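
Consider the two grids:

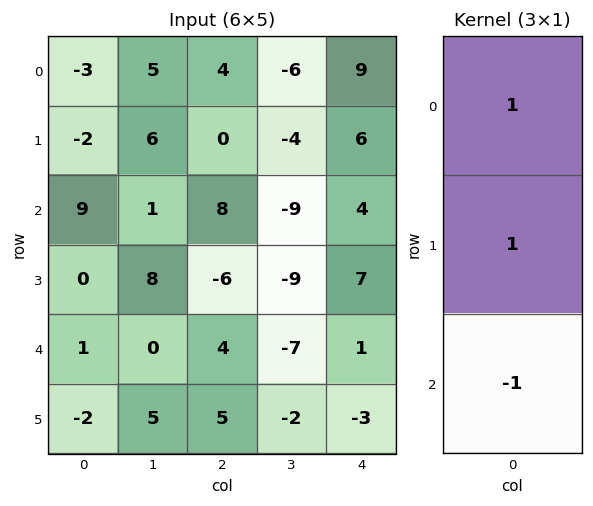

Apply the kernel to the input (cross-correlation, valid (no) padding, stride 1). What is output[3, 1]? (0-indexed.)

3

The receptive field on the input at this output position is [8 / 0 / 5]. Elementwise product with the kernel and sum: 8·1 + 0·1 + 5·-1.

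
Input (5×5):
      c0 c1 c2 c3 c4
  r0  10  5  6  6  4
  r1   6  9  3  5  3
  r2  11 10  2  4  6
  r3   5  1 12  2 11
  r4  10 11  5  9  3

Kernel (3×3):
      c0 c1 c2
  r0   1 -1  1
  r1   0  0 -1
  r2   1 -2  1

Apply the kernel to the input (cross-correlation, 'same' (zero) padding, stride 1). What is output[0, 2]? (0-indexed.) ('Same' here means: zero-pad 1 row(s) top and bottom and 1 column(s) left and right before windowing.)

2

The receptive field on the zero-padded input at this output position is [0 0 0 / 5 6 6 / 9 3 5]. Elementwise product with the kernel and sum: 0·1 + 0·-1 + 0·1 + 6·-1 + 9·1 + 3·-2 + 5·1.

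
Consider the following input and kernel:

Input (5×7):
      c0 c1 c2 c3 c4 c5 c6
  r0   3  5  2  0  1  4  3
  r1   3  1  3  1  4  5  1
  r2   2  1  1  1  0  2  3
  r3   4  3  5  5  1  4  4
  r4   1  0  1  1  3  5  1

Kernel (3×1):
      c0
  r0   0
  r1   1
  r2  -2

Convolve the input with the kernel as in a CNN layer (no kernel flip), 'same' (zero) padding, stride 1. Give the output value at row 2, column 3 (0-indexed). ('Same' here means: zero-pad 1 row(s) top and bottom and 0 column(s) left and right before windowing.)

The receptive field on the zero-padded input at this output position is [1 / 1 / 5]. Elementwise product with the kernel and sum: 1·1 + 5·-2.

-9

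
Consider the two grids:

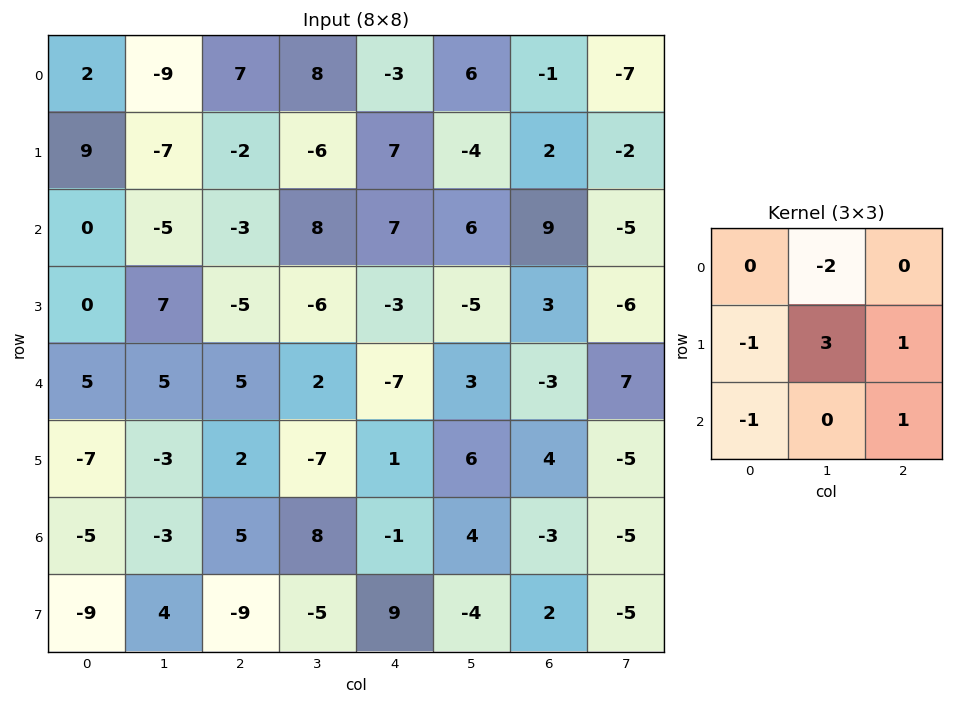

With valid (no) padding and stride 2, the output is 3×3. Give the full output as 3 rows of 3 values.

Output[0,0]: The receptive field on the input at this output position is [2 -9 7 / 9 -7 -2 / 0 -5 -3]. Elementwise product with the kernel and sum: -9·-2 + 9·-1 + -7·3 + -2·1 + 0·-1 + -3·1.
Output[0,1]: The receptive field on the input at this output position is [7 8 -3 / -2 -6 7 / -3 8 7]. Elementwise product with the kernel and sum: 8·-2 + -2·-1 + -6·3 + 7·1 + -3·-1 + 7·1.

-17 -15 -27
26 -44 -17
0 -32 13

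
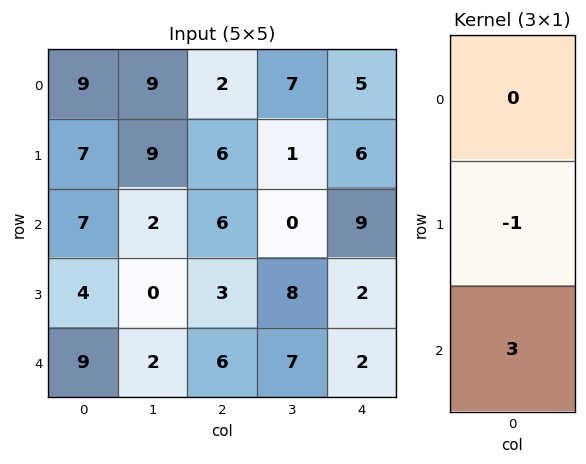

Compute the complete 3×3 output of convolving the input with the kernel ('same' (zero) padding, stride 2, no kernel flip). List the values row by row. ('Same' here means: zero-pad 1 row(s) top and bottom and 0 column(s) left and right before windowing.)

12 16 13
5 3 -3
-9 -6 -2

Output[0,0]: The receptive field on the zero-padded input at this output position is [0 / 9 / 7]. Elementwise product with the kernel and sum: 9·-1 + 7·3.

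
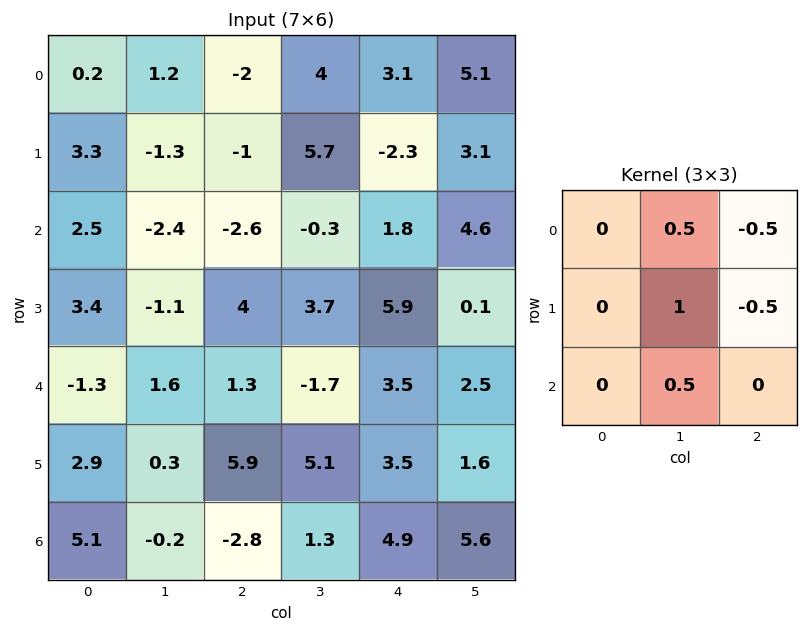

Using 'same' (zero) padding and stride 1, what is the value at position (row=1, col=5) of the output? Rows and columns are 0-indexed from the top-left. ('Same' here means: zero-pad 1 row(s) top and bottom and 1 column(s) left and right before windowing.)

7.95

The receptive field on the zero-padded input at this output position is [3.1 5.1 0 / -2.3 3.1 0 / 1.8 4.6 0]. Elementwise product with the kernel and sum: 5.1·0.5 + 0·-0.5 + 3.1·1 + 0·-0.5 + 4.6·0.5.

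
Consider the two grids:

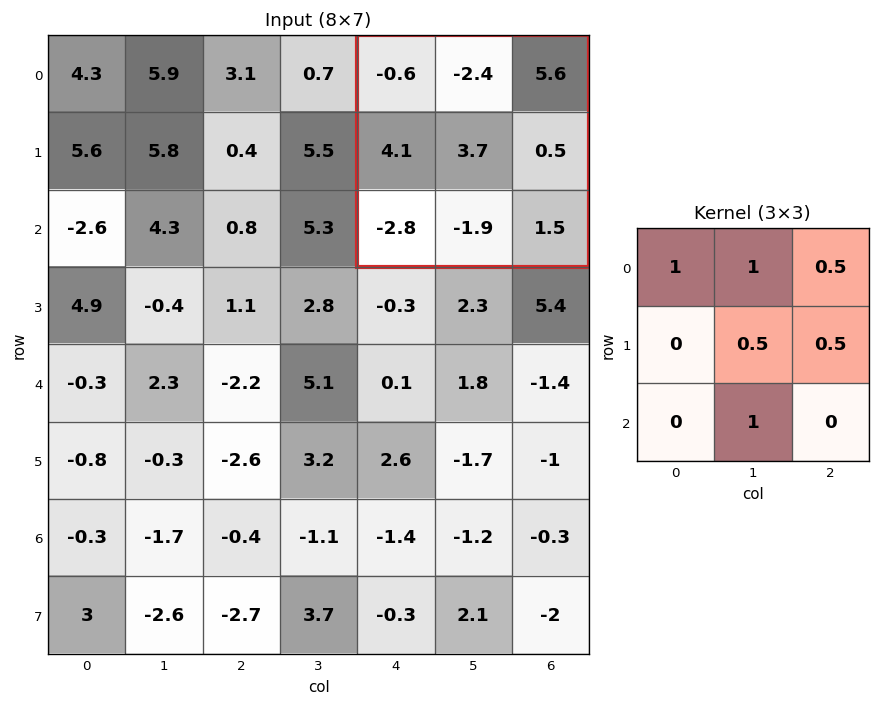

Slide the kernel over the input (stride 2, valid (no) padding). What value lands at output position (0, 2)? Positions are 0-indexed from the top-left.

0

The receptive field on the input at this output position is [-0.6 -2.4 5.6 / 4.1 3.7 0.5 / -2.8 -1.9 1.5]. Elementwise product with the kernel and sum: -0.6·1 + -2.4·1 + 5.6·0.5 + 3.7·0.5 + 0.5·0.5 + -1.9·1.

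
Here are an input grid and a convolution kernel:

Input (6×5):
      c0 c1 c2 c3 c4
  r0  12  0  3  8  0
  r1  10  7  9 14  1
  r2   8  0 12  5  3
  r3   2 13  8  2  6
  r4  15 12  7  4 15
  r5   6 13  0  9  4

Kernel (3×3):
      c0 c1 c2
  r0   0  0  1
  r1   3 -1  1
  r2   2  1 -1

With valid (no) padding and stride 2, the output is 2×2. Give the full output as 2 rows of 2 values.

39 40
48 34

Output[0,0]: The receptive field on the input at this output position is [12 0 3 / 10 7 9 / 8 0 12]. Elementwise product with the kernel and sum: 3·1 + 10·3 + 7·-1 + 9·1 + 8·2 + 0·1 + 12·-1.
Output[0,1]: The receptive field on the input at this output position is [3 8 0 / 9 14 1 / 12 5 3]. Elementwise product with the kernel and sum: 0·1 + 9·3 + 14·-1 + 1·1 + 12·2 + 5·1 + 3·-1.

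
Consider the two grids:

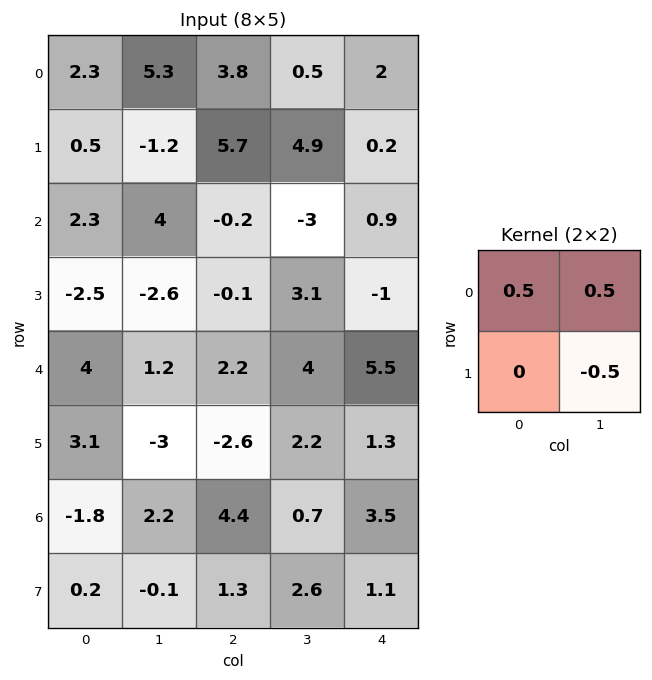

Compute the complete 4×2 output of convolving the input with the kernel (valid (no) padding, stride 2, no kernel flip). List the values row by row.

4.4 -0.3
4.45 -3.15
4.1 2
0.25 1.25

Output[0,0]: The receptive field on the input at this output position is [2.3 5.3 / 0.5 -1.2]. Elementwise product with the kernel and sum: 2.3·0.5 + 5.3·0.5 + -1.2·-0.5.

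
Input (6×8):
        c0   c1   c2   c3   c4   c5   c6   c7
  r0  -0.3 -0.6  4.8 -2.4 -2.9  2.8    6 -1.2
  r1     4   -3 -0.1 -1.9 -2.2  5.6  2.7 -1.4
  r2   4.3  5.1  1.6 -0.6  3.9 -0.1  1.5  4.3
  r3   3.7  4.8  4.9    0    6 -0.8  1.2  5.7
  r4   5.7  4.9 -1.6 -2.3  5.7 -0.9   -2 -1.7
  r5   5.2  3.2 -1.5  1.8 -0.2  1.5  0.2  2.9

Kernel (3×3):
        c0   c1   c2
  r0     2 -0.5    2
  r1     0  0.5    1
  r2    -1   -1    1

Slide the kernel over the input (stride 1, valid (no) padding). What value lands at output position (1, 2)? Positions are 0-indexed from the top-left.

1.05

The receptive field on the input at this output position is [-0.1 -1.9 -2.2 / 1.6 -0.6 3.9 / 4.9 0 6]. Elementwise product with the kernel and sum: -0.1·2 + -1.9·-0.5 + -2.2·2 + -0.6·0.5 + 3.9·1 + 4.9·-1 + 0·-1 + 6·1.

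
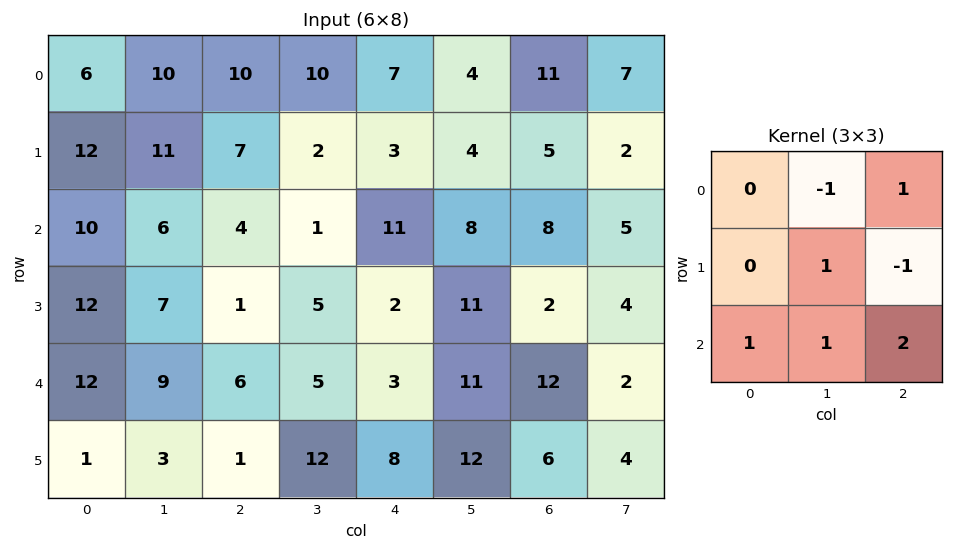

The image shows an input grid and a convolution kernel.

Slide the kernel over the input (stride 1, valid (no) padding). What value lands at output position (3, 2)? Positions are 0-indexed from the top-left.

28

The receptive field on the input at this output position is [1 5 2 / 6 5 3 / 1 12 8]. Elementwise product with the kernel and sum: 5·-1 + 2·1 + 5·1 + 3·-1 + 1·1 + 12·1 + 8·2.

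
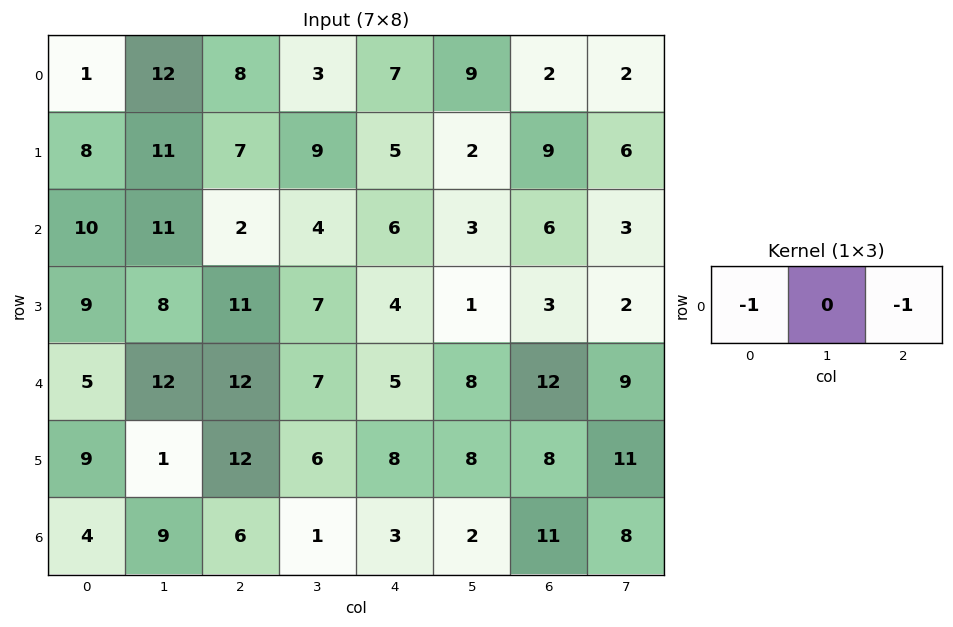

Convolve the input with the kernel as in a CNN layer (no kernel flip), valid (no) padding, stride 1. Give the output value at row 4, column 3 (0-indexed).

-15

The receptive field on the input at this output position is [7 5 8]. Elementwise product with the kernel and sum: 7·-1 + 8·-1.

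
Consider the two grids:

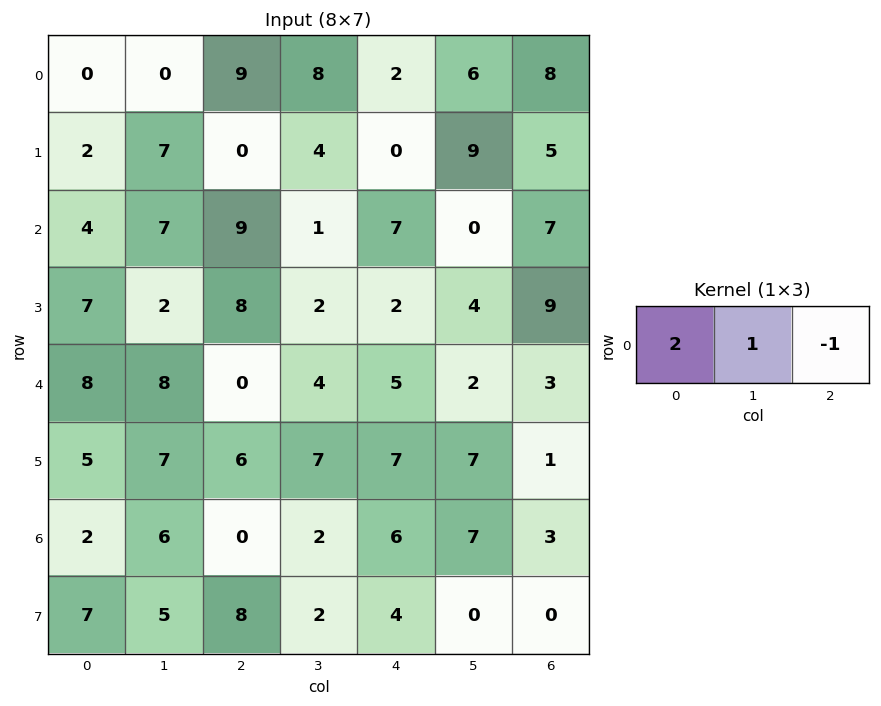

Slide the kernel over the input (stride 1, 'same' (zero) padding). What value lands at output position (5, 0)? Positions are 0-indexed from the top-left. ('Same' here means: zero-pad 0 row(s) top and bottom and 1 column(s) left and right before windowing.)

The receptive field on the zero-padded input at this output position is [0 5 7]. Elementwise product with the kernel and sum: 0·2 + 5·1 + 7·-1.

-2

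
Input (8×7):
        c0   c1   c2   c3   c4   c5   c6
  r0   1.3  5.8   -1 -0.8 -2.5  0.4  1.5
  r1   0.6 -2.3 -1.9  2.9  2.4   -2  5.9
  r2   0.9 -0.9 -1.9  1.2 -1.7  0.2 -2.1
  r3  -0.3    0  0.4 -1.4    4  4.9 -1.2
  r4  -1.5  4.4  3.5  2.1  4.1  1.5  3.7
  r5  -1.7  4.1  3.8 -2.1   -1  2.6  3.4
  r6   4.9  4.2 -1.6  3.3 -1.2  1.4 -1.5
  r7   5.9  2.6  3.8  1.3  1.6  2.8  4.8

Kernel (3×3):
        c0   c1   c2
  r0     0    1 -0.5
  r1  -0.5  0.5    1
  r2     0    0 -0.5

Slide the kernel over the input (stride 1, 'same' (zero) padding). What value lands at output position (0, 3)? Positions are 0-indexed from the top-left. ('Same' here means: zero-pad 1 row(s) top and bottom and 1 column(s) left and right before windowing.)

The receptive field on the zero-padded input at this output position is [0 0 0 / -1 -0.8 -2.5 / -1.9 2.9 2.4]. Elementwise product with the kernel and sum: 0·1 + 0·-0.5 + -1·-0.5 + -0.8·0.5 + -2.5·1 + 2.4·-0.5.

-3.6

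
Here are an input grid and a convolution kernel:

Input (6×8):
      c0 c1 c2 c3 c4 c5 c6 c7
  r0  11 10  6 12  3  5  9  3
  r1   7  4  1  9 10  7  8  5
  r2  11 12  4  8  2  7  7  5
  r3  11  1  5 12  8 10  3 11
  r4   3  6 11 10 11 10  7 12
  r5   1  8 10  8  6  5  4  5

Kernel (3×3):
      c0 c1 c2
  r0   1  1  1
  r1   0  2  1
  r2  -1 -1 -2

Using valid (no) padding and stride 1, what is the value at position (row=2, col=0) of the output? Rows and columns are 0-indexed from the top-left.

3

The receptive field on the input at this output position is [11 12 4 / 11 1 5 / 3 6 11]. Elementwise product with the kernel and sum: 11·1 + 12·1 + 4·1 + 1·2 + 5·1 + 3·-1 + 6·-1 + 11·-2.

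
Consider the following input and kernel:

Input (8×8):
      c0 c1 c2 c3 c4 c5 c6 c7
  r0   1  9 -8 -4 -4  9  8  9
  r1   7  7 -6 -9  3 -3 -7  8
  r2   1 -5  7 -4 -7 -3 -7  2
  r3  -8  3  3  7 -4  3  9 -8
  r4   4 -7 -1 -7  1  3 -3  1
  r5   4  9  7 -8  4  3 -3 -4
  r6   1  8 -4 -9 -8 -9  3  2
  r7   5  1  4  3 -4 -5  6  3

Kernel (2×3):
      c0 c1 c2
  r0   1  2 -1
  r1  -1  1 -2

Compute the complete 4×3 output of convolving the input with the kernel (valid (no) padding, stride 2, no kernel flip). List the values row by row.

Output[0,0]: The receptive field on the input at this output position is [1 9 -8 / 7 7 -6]. Elementwise product with the kernel and sum: 1·1 + 9·2 + -8·-1 + 7·-1 + 7·1 + -6·-2.

39 -21 14
-11 18 -17
-18 -39 15
9 -7 -42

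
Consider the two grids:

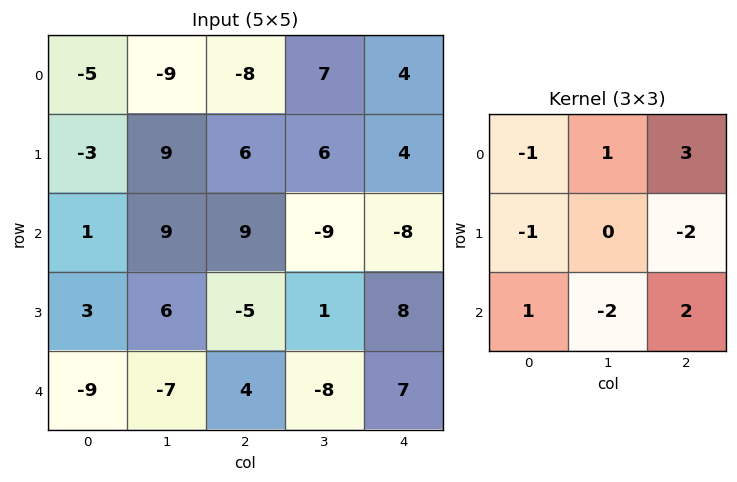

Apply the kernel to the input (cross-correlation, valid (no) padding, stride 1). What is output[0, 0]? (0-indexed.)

The receptive field on the input at this output position is [-5 -9 -8 / -3 9 6 / 1 9 9]. Elementwise product with the kernel and sum: -5·-1 + -9·1 + -8·3 + -3·-1 + 6·-2 + 1·1 + 9·-2 + 9·2.

-36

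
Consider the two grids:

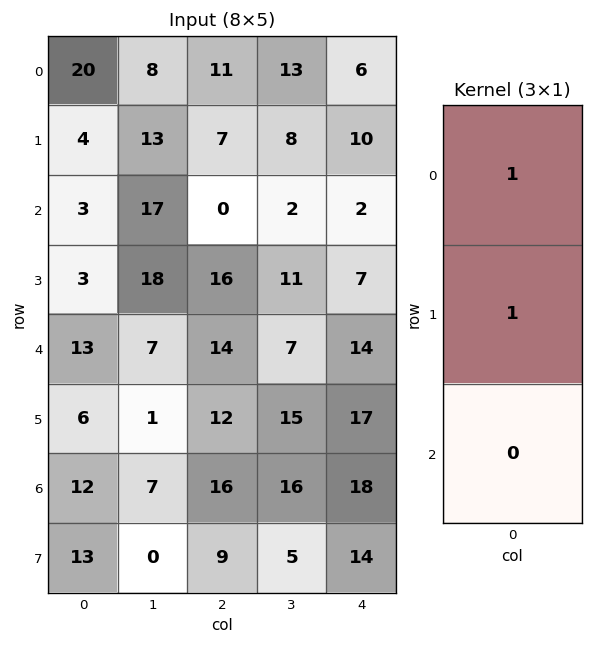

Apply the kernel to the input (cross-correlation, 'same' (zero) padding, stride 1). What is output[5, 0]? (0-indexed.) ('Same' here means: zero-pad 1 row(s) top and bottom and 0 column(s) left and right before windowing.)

The receptive field on the zero-padded input at this output position is [13 / 6 / 12]. Elementwise product with the kernel and sum: 13·1 + 6·1.

19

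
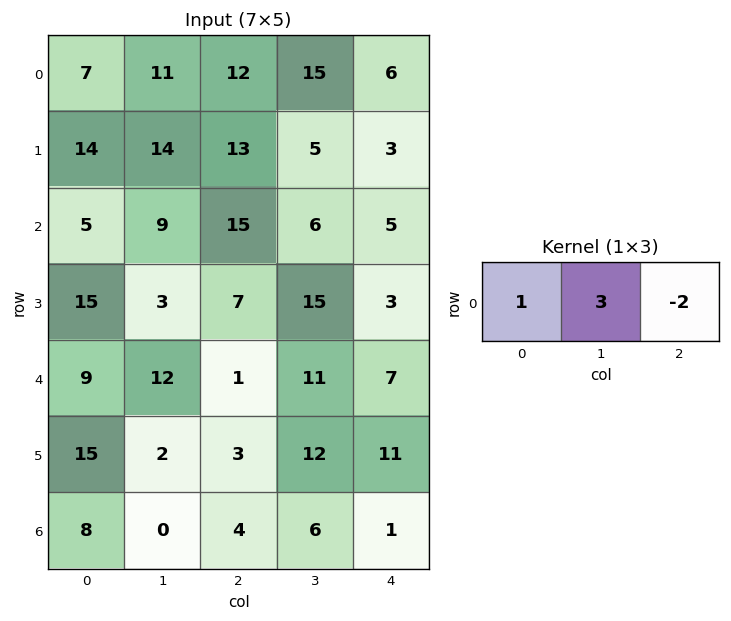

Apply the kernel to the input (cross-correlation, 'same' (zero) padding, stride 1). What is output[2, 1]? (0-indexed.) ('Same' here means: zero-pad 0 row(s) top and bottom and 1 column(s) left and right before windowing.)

2

The receptive field on the zero-padded input at this output position is [5 9 15]. Elementwise product with the kernel and sum: 5·1 + 9·3 + 15·-2.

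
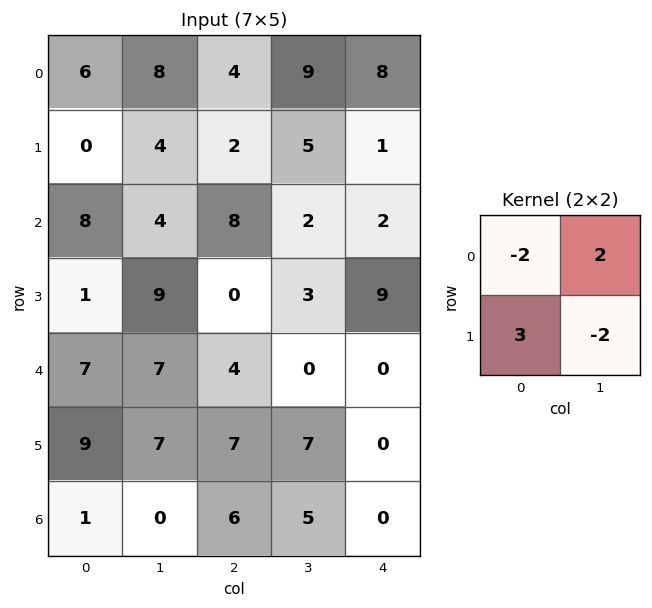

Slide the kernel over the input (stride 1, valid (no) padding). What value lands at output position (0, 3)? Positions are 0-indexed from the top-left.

11

The receptive field on the input at this output position is [9 8 / 5 1]. Elementwise product with the kernel and sum: 9·-2 + 8·2 + 5·3 + 1·-2.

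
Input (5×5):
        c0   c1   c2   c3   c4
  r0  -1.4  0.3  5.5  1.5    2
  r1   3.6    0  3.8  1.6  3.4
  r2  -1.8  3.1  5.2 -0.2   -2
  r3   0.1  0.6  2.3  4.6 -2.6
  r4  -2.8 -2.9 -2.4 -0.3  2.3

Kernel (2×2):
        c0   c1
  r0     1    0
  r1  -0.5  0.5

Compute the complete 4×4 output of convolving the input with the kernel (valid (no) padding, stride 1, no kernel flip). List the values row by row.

-3.2 2.2 4.4 2.4
6.05 1.05 1.1 0.7
-1.55 3.95 6.35 -3.8
0.05 0.85 3.35 5.9

Output[0,0]: The receptive field on the input at this output position is [-1.4 0.3 / 3.6 0]. Elementwise product with the kernel and sum: -1.4·1 + 3.6·-0.5 + 0·0.5.
Output[0,1]: The receptive field on the input at this output position is [0.3 5.5 / 0 3.8]. Elementwise product with the kernel and sum: 0.3·1 + 0·-0.5 + 3.8·0.5.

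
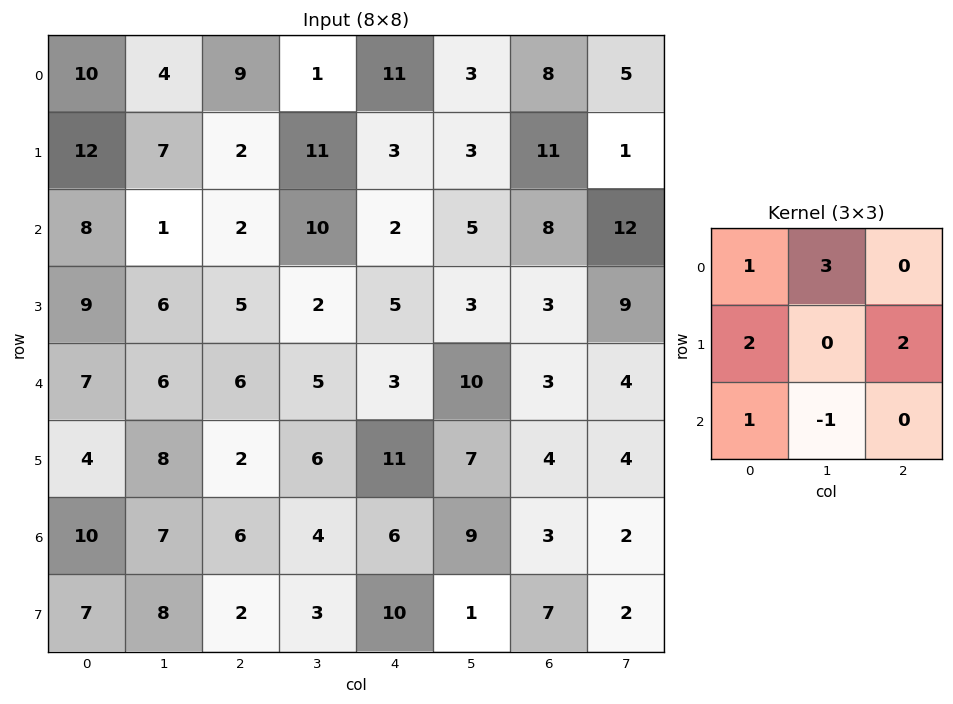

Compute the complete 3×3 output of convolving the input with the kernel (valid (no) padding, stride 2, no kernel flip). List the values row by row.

Output[0,0]: The receptive field on the input at this output position is [10 4 9 / 12 7 2 / 8 1 2]. Elementwise product with the kernel and sum: 10·1 + 4·3 + 12·2 + 2·2 + 8·1 + 1·-1.
Output[0,1]: The receptive field on the input at this output position is [9 1 11 / 2 11 3 / 2 10 2]. Elementwise product with the kernel and sum: 9·1 + 1·3 + 2·2 + 3·2 + 2·1 + 10·-1.

57 14 45
40 53 26
40 49 60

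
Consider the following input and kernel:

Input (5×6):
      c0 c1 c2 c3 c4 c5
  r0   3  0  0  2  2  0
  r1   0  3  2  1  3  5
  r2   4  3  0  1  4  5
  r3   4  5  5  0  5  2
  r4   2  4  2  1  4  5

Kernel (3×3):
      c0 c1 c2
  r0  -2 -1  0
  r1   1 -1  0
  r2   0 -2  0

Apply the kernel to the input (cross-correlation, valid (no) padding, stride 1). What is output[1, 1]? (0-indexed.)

The receptive field on the input at this output position is [3 2 1 / 3 0 1 / 5 5 0]. Elementwise product with the kernel and sum: 3·-2 + 2·-1 + 3·1 + 0·-1 + 5·-2.

-15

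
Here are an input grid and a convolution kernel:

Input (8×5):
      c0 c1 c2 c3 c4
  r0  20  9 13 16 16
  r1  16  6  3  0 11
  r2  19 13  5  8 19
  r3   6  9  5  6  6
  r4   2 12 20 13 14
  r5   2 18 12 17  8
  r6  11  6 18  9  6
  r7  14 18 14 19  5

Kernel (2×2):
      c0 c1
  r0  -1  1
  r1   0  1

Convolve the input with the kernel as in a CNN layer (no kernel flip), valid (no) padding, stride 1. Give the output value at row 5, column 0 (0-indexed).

The receptive field on the input at this output position is [2 18 / 11 6]. Elementwise product with the kernel and sum: 2·-1 + 18·1 + 6·1.

22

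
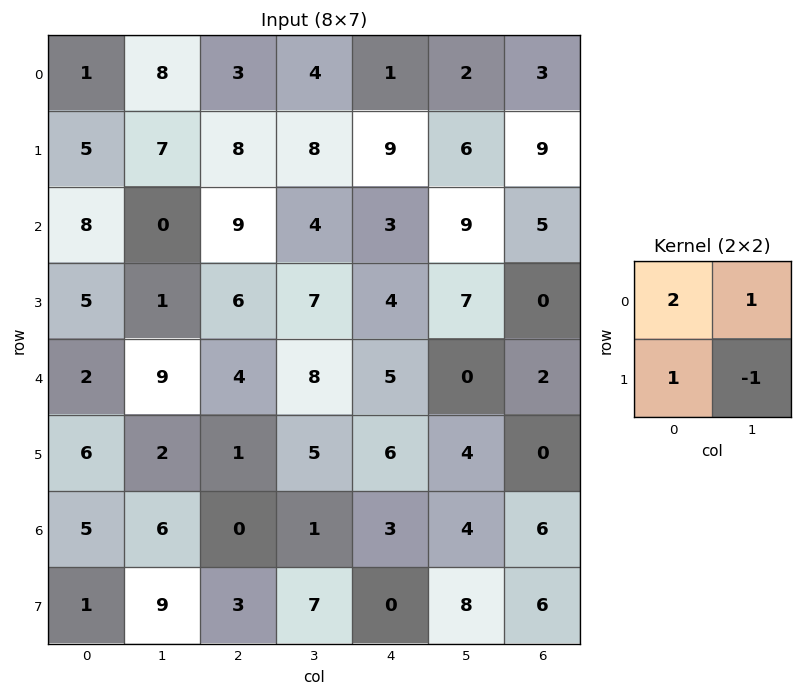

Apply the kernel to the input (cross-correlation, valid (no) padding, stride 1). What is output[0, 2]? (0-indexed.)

10

The receptive field on the input at this output position is [3 4 / 8 8]. Elementwise product with the kernel and sum: 3·2 + 4·1 + 8·1 + 8·-1.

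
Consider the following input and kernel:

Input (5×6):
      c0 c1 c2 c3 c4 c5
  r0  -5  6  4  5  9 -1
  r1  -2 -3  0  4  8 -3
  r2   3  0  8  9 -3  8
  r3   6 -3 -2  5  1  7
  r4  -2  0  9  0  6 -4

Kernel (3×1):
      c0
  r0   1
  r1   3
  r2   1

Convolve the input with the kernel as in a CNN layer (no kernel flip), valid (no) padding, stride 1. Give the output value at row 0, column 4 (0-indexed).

The receptive field on the input at this output position is [9 / 8 / -3]. Elementwise product with the kernel and sum: 9·1 + 8·3 + -3·1.

30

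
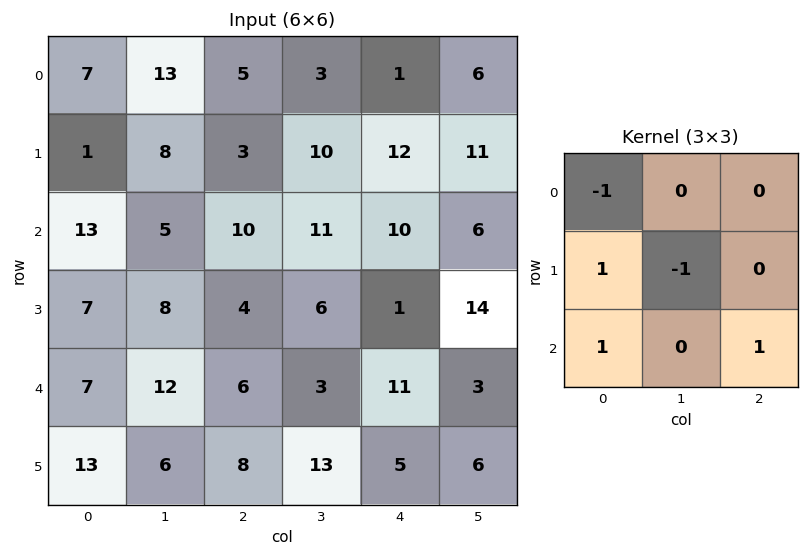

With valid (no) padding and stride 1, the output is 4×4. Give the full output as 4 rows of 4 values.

9 8 8 12
18 1 1 11
-1 14 5 0
9 17 12 5

Output[0,0]: The receptive field on the input at this output position is [7 13 5 / 1 8 3 / 13 5 10]. Elementwise product with the kernel and sum: 7·-1 + 1·1 + 8·-1 + 13·1 + 10·1.
Output[0,1]: The receptive field on the input at this output position is [13 5 3 / 8 3 10 / 5 10 11]. Elementwise product with the kernel and sum: 13·-1 + 8·1 + 3·-1 + 5·1 + 11·1.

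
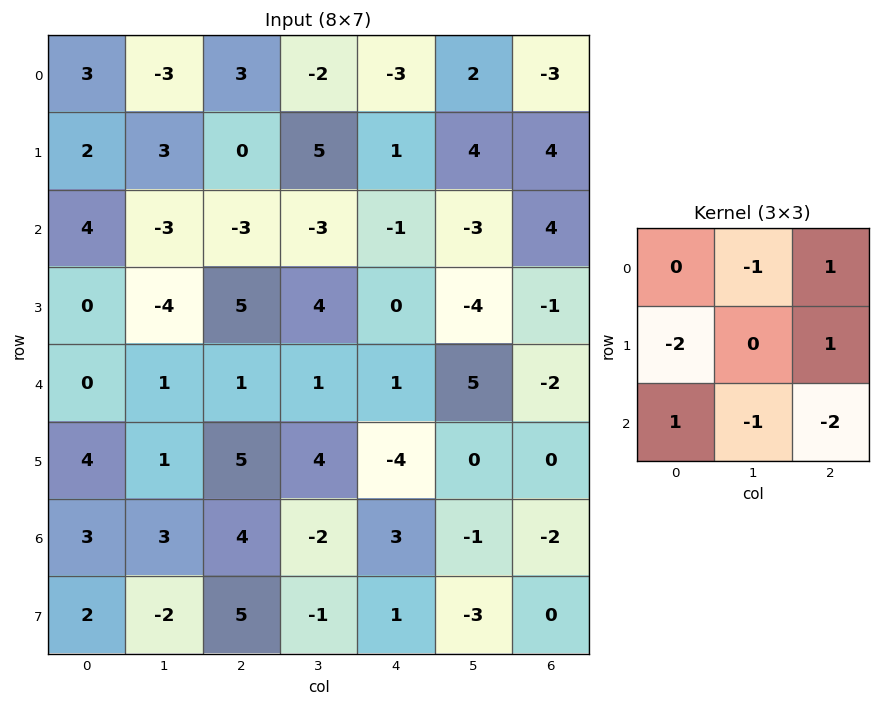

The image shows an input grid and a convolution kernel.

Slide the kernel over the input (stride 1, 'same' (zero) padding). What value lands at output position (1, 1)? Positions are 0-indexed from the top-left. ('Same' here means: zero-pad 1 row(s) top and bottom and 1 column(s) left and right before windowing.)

15

The receptive field on the zero-padded input at this output position is [3 -3 3 / 2 3 0 / 4 -3 -3]. Elementwise product with the kernel and sum: -3·-1 + 3·1 + 2·-2 + 0·1 + 4·1 + -3·-1 + -3·-2.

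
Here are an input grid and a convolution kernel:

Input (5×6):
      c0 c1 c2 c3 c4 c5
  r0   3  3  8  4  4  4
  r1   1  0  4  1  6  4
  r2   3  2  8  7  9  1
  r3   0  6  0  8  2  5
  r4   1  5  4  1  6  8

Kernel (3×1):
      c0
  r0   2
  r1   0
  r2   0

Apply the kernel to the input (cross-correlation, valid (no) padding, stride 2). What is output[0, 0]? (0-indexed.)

The receptive field on the input at this output position is [3 / 1 / 3]. Elementwise product with the kernel and sum: 3·2.

6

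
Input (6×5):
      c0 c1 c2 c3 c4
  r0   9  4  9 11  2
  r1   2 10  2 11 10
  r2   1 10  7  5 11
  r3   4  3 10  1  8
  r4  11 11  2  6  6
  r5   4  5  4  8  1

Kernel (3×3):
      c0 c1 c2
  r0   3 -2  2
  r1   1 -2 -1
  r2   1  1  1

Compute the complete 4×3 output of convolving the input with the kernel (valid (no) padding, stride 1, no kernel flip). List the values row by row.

Output[0,0]: The receptive field on the input at this output position is [9 4 9 / 2 10 2 / 1 10 7]. Elementwise product with the kernel and sum: 9·3 + 4·-2 + 9·2 + 2·1 + 10·-2 + 2·-1 + 1·1 + 10·1 + 7·1.

35 33 2
-19 53 9
9 27 47
26 9 41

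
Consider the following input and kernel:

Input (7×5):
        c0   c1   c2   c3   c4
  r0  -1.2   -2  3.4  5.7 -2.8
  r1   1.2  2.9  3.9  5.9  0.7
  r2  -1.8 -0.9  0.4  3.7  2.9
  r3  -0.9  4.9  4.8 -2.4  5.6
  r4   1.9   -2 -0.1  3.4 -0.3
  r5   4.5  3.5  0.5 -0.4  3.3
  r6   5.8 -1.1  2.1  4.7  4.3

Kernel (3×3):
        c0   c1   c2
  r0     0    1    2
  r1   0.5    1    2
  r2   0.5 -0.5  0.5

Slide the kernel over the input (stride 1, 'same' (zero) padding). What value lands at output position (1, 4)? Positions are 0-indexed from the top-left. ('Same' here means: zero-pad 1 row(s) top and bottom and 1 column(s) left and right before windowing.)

1.25

The receptive field on the zero-padded input at this output position is [5.7 -2.8 0 / 5.9 0.7 0 / 3.7 2.9 0]. Elementwise product with the kernel and sum: -2.8·1 + 0·2 + 5.9·0.5 + 0.7·1 + 0·2 + 3.7·0.5 + 2.9·-0.5 + 0·0.5.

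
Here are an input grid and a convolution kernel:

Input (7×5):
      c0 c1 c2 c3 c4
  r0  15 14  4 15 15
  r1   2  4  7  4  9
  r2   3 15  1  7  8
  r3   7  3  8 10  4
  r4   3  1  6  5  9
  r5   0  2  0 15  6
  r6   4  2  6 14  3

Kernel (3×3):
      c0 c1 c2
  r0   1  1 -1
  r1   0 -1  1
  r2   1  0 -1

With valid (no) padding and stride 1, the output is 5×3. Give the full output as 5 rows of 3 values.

Output[0,0]: The receptive field on the input at this output position is [15 14 4 / 2 4 7 / 3 15 1]. Elementwise product with the kernel and sum: 15·1 + 14·1 + 4·-1 + 4·-1 + 7·1 + 3·1 + 1·-1.

30 8 2
-16 6 7
19 7 -9
7 -13 12
-6 5 -4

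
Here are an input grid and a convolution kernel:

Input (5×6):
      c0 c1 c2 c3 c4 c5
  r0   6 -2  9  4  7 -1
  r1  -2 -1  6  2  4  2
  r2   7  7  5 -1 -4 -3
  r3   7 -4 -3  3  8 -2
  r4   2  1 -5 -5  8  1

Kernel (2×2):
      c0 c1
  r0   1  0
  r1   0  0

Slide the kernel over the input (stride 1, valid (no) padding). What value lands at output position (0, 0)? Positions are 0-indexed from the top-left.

6

The receptive field on the input at this output position is [6 -2 / -2 -1]. Elementwise product with the kernel and sum: 6·1.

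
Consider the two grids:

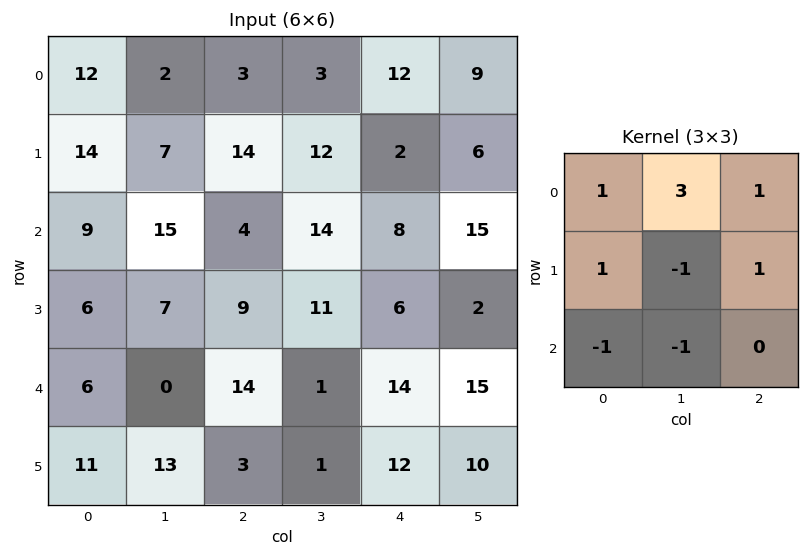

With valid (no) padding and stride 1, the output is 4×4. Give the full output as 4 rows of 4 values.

18 0 10 42
34 70 30 28
60 36 43 45
32 16 71 20

Output[0,0]: The receptive field on the input at this output position is [12 2 3 / 14 7 14 / 9 15 4]. Elementwise product with the kernel and sum: 12·1 + 2·3 + 3·1 + 14·1 + 7·-1 + 14·1 + 9·-1 + 15·-1.
Output[0,1]: The receptive field on the input at this output position is [2 3 3 / 7 14 12 / 15 4 14]. Elementwise product with the kernel and sum: 2·1 + 3·3 + 3·1 + 7·1 + 14·-1 + 12·1 + 15·-1 + 4·-1.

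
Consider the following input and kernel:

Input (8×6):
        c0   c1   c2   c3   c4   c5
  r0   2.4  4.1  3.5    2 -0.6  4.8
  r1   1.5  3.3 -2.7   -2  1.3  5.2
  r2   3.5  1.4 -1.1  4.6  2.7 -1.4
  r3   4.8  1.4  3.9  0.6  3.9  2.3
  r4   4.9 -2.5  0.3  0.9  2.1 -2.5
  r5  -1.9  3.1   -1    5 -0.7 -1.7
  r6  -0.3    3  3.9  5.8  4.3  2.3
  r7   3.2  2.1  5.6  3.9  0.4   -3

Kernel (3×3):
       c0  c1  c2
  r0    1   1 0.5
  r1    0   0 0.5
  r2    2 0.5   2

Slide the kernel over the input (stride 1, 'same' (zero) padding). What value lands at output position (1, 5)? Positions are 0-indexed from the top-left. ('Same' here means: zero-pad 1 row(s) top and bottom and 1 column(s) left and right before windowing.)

8.9

The receptive field on the zero-padded input at this output position is [-0.6 4.8 0 / 1.3 5.2 0 / 2.7 -1.4 0]. Elementwise product with the kernel and sum: -0.6·1 + 4.8·1 + 0·0.5 + 0·0.5 + 2.7·2 + -1.4·0.5 + 0·2.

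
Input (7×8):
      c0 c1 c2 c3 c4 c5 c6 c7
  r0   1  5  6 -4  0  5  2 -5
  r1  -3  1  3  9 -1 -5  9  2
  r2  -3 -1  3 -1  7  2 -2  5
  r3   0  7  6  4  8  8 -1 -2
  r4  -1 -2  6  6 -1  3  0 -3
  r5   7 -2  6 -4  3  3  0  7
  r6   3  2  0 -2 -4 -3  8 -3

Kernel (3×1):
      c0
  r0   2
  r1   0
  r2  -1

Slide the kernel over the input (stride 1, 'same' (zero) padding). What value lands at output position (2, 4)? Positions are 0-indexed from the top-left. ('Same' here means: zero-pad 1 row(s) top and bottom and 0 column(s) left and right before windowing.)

-10

The receptive field on the zero-padded input at this output position is [-1 / 7 / 8]. Elementwise product with the kernel and sum: -1·2 + 8·-1.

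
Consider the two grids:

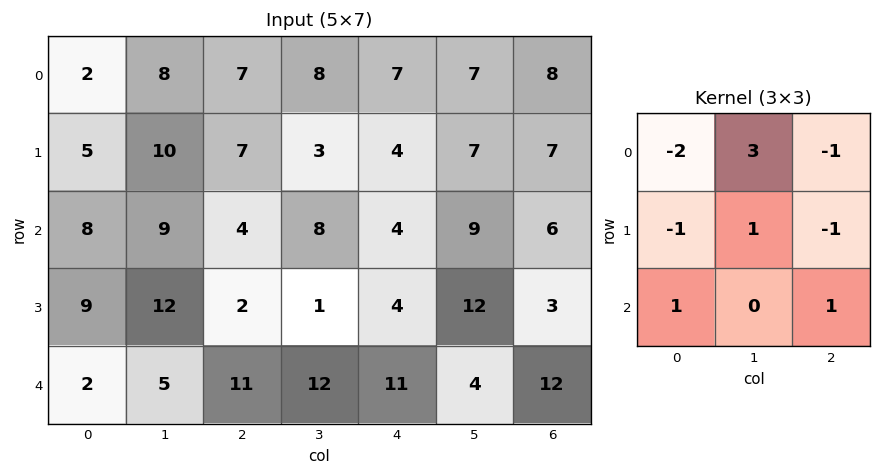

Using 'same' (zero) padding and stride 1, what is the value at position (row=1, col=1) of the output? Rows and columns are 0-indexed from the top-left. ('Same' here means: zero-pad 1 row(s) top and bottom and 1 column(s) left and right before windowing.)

23

The receptive field on the zero-padded input at this output position is [2 8 7 / 5 10 7 / 8 9 4]. Elementwise product with the kernel and sum: 2·-2 + 8·3 + 7·-1 + 5·-1 + 10·1 + 7·-1 + 8·1 + 4·1.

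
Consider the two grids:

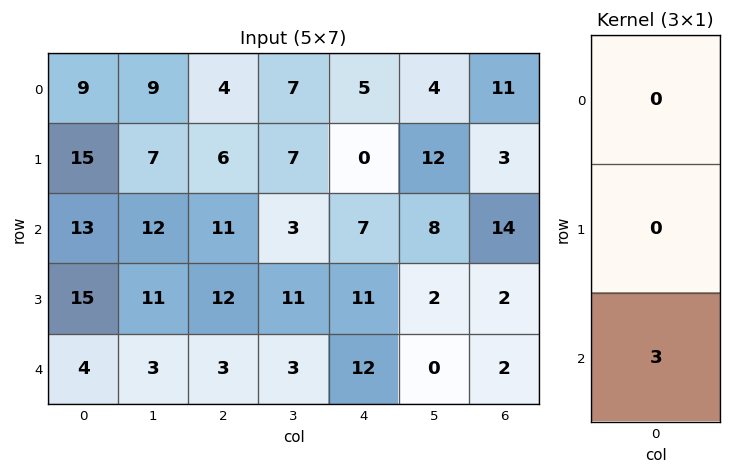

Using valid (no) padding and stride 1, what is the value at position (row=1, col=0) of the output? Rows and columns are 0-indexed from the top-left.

The receptive field on the input at this output position is [15 / 13 / 15]. Elementwise product with the kernel and sum: 15·3.

45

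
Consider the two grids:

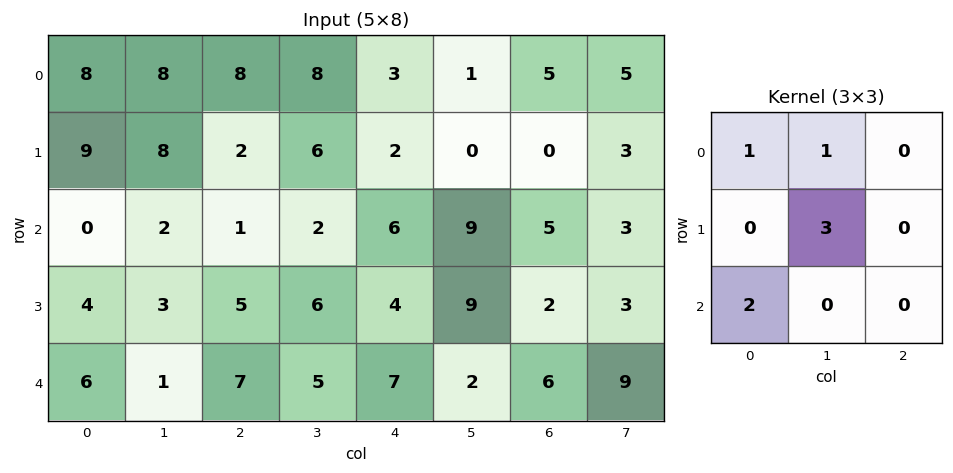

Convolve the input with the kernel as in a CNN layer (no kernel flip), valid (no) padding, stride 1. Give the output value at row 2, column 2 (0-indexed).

The receptive field on the input at this output position is [1 2 6 / 5 6 4 / 7 5 7]. Elementwise product with the kernel and sum: 1·1 + 2·1 + 6·3 + 7·2.

35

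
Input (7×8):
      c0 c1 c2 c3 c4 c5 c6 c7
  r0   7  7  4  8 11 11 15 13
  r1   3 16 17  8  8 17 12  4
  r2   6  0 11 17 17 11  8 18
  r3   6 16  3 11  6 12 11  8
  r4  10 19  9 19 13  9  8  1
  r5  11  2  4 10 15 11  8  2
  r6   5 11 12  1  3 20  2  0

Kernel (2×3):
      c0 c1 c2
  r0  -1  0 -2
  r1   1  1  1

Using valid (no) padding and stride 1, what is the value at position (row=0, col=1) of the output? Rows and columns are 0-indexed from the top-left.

The receptive field on the input at this output position is [7 4 8 / 16 17 8]. Elementwise product with the kernel and sum: 7·-1 + 8·-2 + 16·1 + 17·1 + 8·1.

18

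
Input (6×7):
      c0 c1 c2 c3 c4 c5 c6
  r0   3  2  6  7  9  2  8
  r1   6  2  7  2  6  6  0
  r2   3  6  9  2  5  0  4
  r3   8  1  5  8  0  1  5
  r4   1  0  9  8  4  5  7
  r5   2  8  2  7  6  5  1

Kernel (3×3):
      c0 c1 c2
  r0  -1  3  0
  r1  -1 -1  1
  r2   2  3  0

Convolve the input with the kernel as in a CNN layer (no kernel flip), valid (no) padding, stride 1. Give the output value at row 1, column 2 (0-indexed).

The receptive field on the input at this output position is [7 2 6 / 9 2 5 / 5 8 0]. Elementwise product with the kernel and sum: 7·-1 + 2·3 + 9·-1 + 2·-1 + 5·1 + 5·2 + 8·3.

27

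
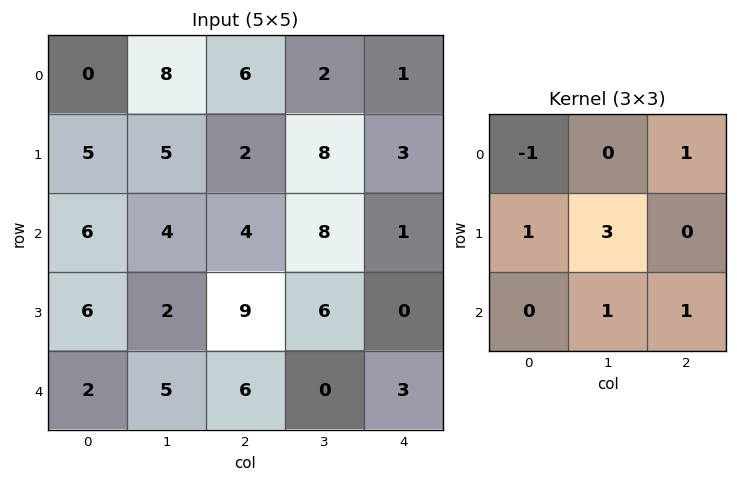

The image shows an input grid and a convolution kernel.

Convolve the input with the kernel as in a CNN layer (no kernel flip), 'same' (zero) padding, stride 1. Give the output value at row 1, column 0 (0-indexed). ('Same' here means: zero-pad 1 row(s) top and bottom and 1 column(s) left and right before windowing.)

The receptive field on the zero-padded input at this output position is [0 0 8 / 0 5 5 / 0 6 4]. Elementwise product with the kernel and sum: 0·-1 + 8·1 + 0·1 + 5·3 + 6·1 + 4·1.

33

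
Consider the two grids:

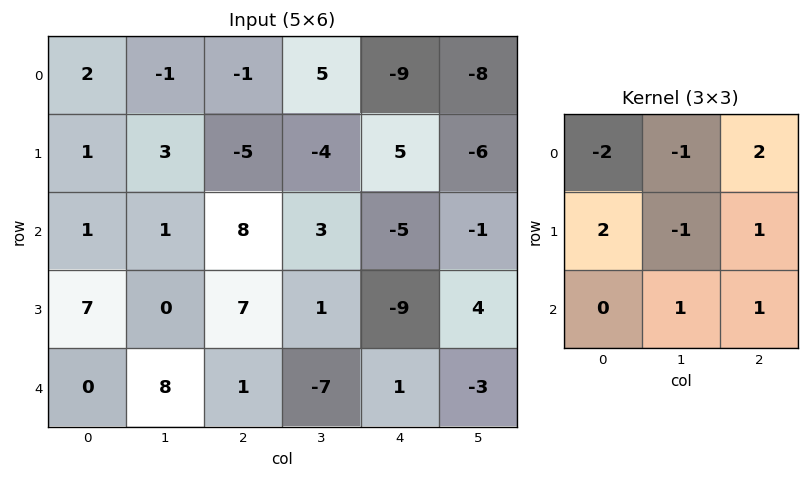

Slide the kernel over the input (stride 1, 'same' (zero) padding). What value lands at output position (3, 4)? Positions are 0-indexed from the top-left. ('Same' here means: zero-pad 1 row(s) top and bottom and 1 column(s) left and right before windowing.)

10

The receptive field on the zero-padded input at this output position is [3 -5 -1 / 1 -9 4 / -7 1 -3]. Elementwise product with the kernel and sum: 3·-2 + -5·-1 + -1·2 + 1·2 + -9·-1 + 4·1 + 1·1 + -3·1.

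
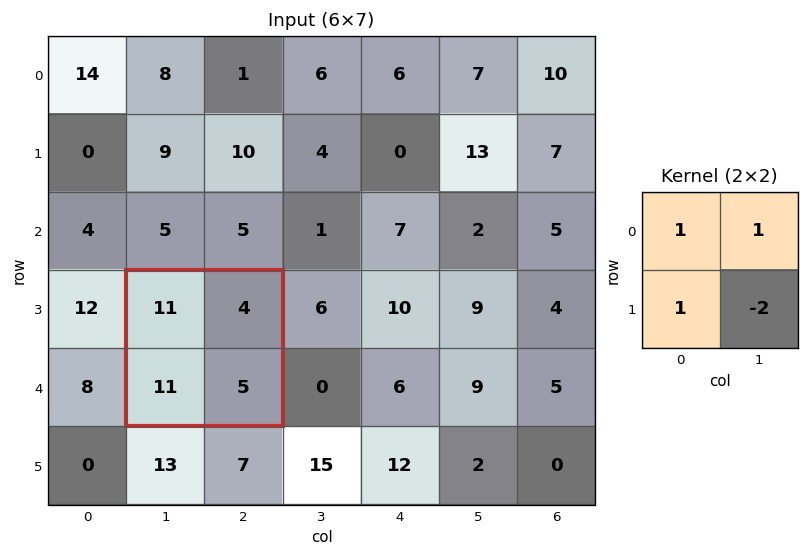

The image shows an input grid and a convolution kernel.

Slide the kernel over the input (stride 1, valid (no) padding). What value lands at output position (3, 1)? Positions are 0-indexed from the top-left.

The receptive field on the input at this output position is [11 4 / 11 5]. Elementwise product with the kernel and sum: 11·1 + 4·1 + 11·1 + 5·-2.

16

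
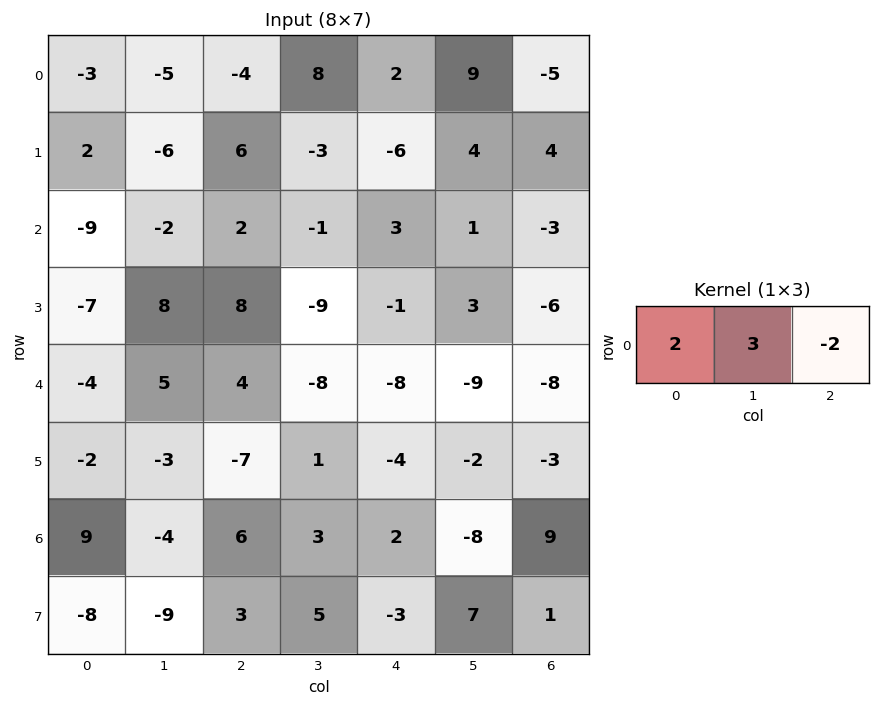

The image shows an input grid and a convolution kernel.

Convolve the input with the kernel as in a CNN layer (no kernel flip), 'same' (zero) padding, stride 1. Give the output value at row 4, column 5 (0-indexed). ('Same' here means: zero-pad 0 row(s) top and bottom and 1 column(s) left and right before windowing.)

-27

The receptive field on the zero-padded input at this output position is [-8 -9 -8]. Elementwise product with the kernel and sum: -8·2 + -9·3 + -8·-2.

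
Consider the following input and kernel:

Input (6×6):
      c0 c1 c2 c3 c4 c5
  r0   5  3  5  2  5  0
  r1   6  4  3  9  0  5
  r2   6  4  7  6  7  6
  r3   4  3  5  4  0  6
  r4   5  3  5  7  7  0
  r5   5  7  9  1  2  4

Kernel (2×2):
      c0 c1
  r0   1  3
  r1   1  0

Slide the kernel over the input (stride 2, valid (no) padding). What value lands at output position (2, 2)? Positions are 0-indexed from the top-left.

9

The receptive field on the input at this output position is [7 0 / 2 4]. Elementwise product with the kernel and sum: 7·1 + 0·3 + 2·1.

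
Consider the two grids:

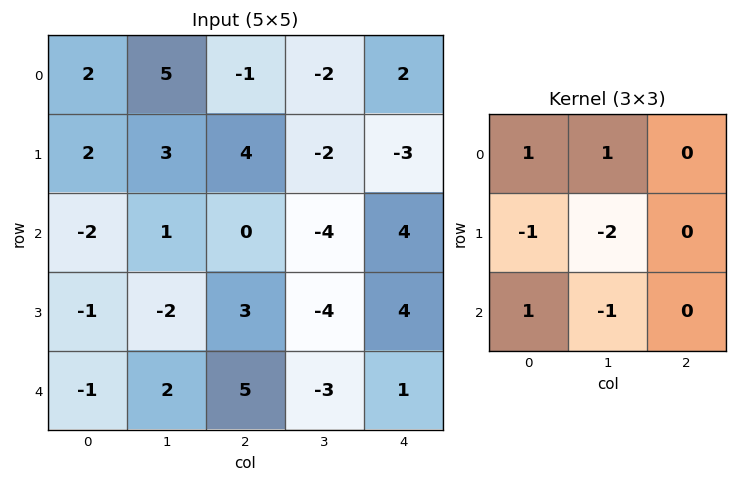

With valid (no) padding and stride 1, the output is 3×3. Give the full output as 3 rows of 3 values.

Output[0,0]: The receptive field on the input at this output position is [2 5 -1 / 2 3 4 / -2 1 0]. Elementwise product with the kernel and sum: 2·1 + 5·1 + 2·-1 + 3·-2 + -2·1 + 1·-1.
Output[0,1]: The receptive field on the input at this output position is [5 -1 -2 / 3 4 -2 / 1 0 -4]. Elementwise product with the kernel and sum: 5·1 + -1·1 + 3·-1 + 4·-2 + 1·1 + 0·-1.

-4 -6 1
6 1 17
1 -6 9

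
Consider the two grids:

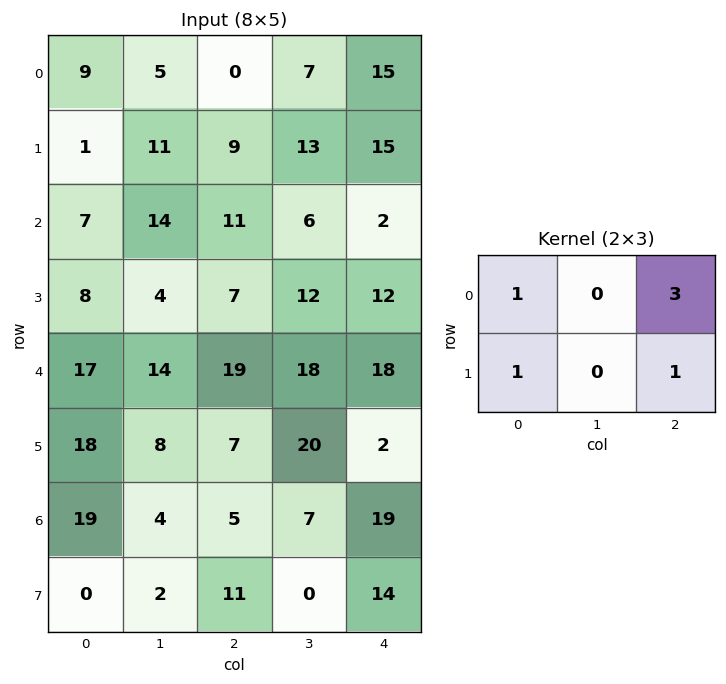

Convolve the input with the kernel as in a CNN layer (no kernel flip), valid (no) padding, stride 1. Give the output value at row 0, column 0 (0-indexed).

19

The receptive field on the input at this output position is [9 5 0 / 1 11 9]. Elementwise product with the kernel and sum: 9·1 + 0·3 + 1·1 + 9·1.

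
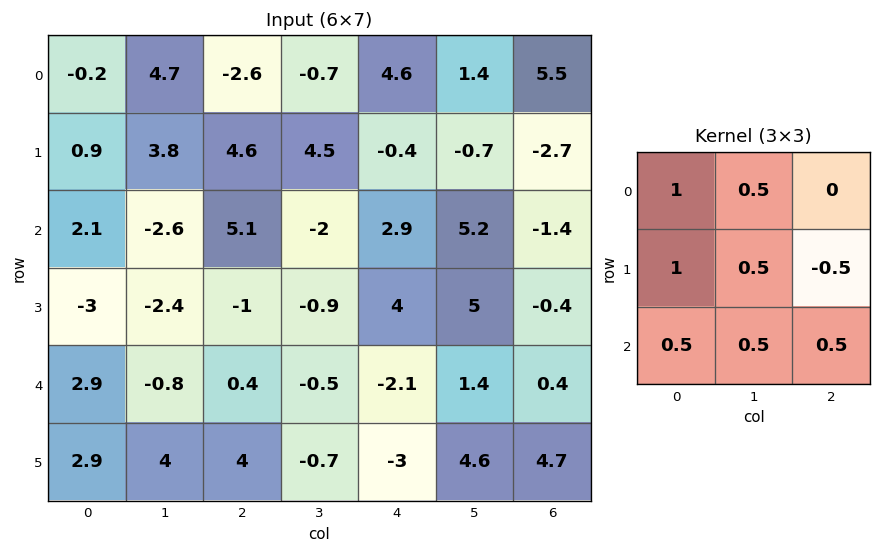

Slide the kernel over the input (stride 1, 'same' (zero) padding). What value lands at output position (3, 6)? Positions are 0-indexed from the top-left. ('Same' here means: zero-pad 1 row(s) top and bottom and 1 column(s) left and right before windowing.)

10.2

The receptive field on the zero-padded input at this output position is [5.2 -1.4 0 / 5 -0.4 0 / 1.4 0.4 0]. Elementwise product with the kernel and sum: 5.2·1 + -1.4·0.5 + 5·1 + -0.4·0.5 + 0·-0.5 + 1.4·0.5 + 0.4·0.5 + 0·0.5.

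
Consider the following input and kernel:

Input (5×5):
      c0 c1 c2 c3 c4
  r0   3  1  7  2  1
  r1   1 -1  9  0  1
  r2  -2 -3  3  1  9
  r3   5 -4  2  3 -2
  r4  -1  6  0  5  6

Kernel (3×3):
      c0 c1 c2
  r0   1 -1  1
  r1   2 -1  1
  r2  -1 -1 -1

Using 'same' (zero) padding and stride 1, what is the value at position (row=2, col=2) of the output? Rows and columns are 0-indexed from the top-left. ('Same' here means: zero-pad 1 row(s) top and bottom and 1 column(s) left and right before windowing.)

The receptive field on the zero-padded input at this output position is [-1 9 0 / -3 3 1 / -4 2 3]. Elementwise product with the kernel and sum: -1·1 + 9·-1 + 0·1 + -3·2 + 3·-1 + 1·1 + -4·-1 + 2·-1 + 3·-1.

-19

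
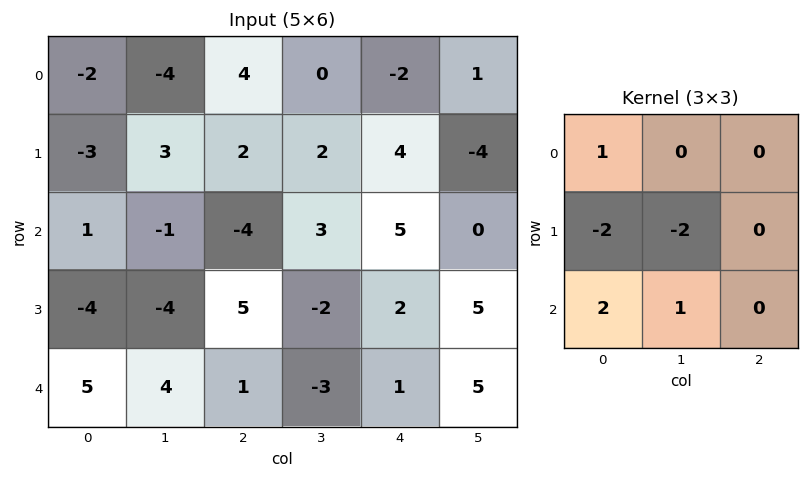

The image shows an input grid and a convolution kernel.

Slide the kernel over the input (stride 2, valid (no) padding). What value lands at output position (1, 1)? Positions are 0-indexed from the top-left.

The receptive field on the input at this output position is [-4 3 5 / 5 -2 2 / 1 -3 1]. Elementwise product with the kernel and sum: -4·1 + 5·-2 + -2·-2 + 1·2 + -3·1.

-11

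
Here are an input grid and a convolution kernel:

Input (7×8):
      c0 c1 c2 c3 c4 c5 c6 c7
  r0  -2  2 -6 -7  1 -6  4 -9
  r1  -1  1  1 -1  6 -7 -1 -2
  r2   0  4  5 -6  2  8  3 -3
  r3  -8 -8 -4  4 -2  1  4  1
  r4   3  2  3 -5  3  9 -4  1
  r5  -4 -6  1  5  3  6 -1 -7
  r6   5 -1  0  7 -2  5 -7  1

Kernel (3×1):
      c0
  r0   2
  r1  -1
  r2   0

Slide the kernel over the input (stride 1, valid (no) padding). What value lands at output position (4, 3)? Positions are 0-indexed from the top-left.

-15

The receptive field on the input at this output position is [-5 / 5 / 7]. Elementwise product with the kernel and sum: -5·2 + 5·-1.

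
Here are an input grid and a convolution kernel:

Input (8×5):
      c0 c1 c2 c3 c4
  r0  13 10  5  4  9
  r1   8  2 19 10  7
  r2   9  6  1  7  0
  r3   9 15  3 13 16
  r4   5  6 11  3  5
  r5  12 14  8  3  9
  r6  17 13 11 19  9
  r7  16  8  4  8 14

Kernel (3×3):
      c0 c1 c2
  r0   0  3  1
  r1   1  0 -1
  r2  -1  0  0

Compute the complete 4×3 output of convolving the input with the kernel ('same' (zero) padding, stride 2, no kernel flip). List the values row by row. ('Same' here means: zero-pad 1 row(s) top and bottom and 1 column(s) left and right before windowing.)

Output[0,0]: The receptive field on the zero-padded input at this output position is [0 0 0 / 0 13 10 / 0 8 2]. Elementwise product with the kernel and sum: 0·3 + 0·1 + 0·1 + 10·-1 + 0·-1.

-10 4 -6
20 51 15
36 11 48
37 13 38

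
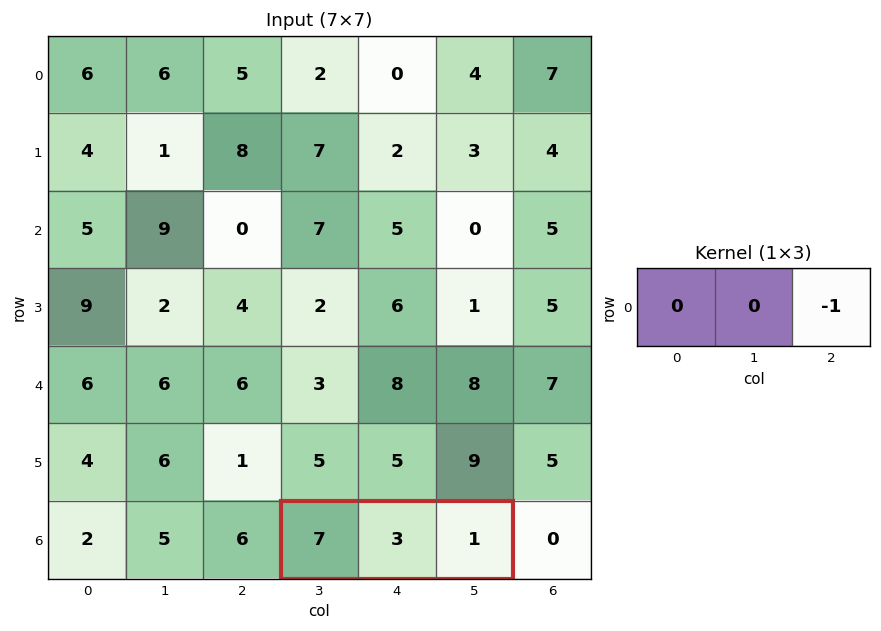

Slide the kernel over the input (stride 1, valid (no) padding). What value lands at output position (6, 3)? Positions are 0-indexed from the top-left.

-1

The receptive field on the input at this output position is [7 3 1]. Elementwise product with the kernel and sum: 1·-1.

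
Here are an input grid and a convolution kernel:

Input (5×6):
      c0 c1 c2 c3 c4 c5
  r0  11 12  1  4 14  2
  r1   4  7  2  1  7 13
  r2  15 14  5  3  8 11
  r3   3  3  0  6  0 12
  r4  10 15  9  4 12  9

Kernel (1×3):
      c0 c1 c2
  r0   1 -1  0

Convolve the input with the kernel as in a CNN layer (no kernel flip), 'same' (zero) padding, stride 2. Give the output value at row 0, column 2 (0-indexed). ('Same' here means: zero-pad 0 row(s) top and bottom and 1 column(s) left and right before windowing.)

The receptive field on the zero-padded input at this output position is [4 14 2]. Elementwise product with the kernel and sum: 4·1 + 14·-1.

-10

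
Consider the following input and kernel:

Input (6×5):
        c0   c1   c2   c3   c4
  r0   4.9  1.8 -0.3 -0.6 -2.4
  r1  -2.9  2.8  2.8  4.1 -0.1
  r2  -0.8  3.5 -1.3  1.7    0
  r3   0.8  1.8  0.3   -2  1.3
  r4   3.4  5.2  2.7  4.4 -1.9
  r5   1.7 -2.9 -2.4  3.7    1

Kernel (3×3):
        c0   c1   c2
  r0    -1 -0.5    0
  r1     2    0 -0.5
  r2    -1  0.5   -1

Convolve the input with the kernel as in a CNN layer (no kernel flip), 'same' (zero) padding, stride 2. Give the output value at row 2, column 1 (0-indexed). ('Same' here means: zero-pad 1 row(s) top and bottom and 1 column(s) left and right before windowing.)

The receptive field on the zero-padded input at this output position is [1.8 0.3 -2 / 5.2 2.7 4.4 / -2.9 -2.4 3.7]. Elementwise product with the kernel and sum: 1.8·-1 + 0.3·-0.5 + 5.2·2 + 4.4·-0.5 + -2.9·-1 + -2.4·0.5 + 3.7·-1.

4.25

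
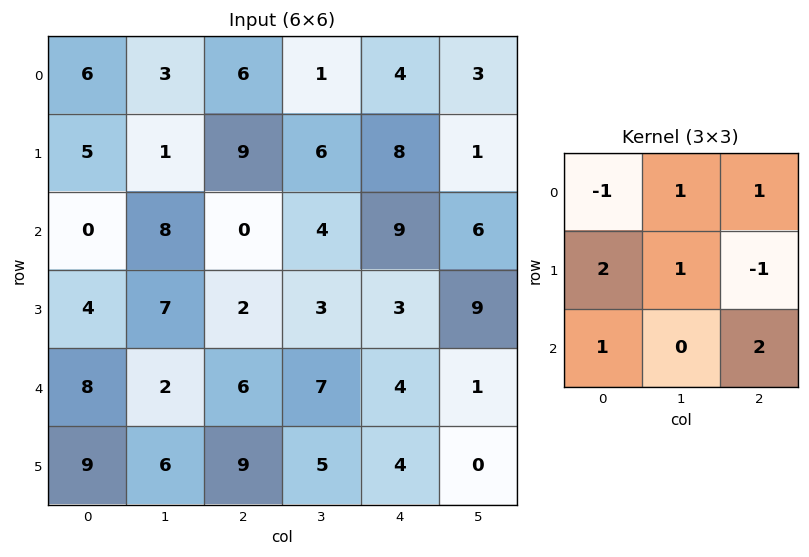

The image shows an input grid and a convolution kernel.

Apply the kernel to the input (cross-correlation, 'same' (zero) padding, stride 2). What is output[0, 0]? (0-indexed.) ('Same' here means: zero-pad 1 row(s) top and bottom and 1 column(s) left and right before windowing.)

The receptive field on the zero-padded input at this output position is [0 0 0 / 0 6 3 / 0 5 1]. Elementwise product with the kernel and sum: 0·-1 + 0·1 + 0·1 + 0·2 + 6·1 + 3·-1 + 0·1 + 1·2.

5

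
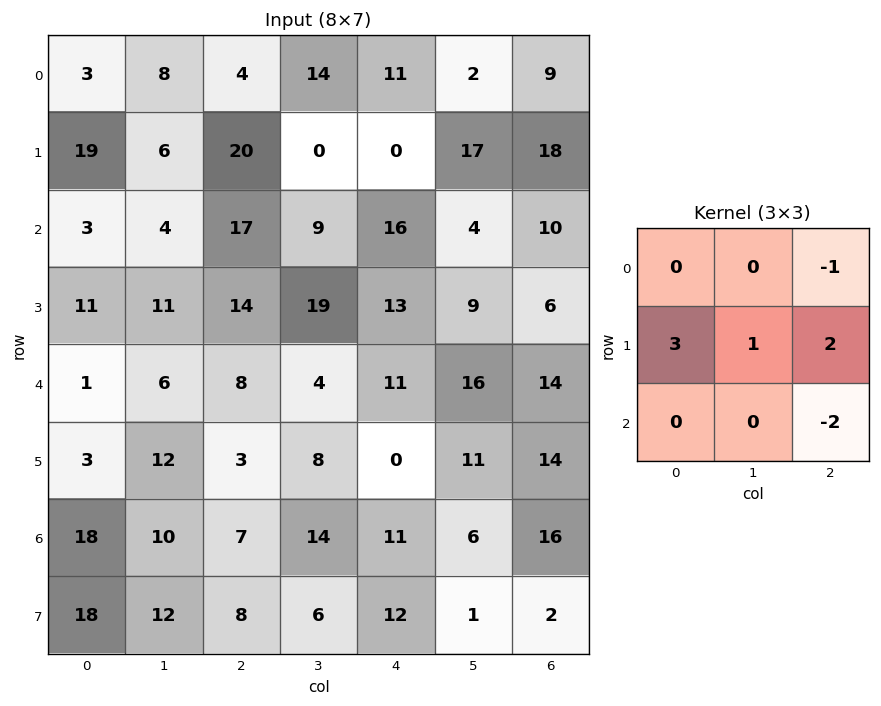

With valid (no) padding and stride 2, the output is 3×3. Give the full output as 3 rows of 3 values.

Output[0,0]: The receptive field on the input at this output position is [3 8 4 / 19 6 20 / 3 4 17]. Elementwise product with the kernel and sum: 4·-1 + 19·3 + 6·1 + 20·2 + 17·-2.

65 17 24
39 49 22
5 -16 -7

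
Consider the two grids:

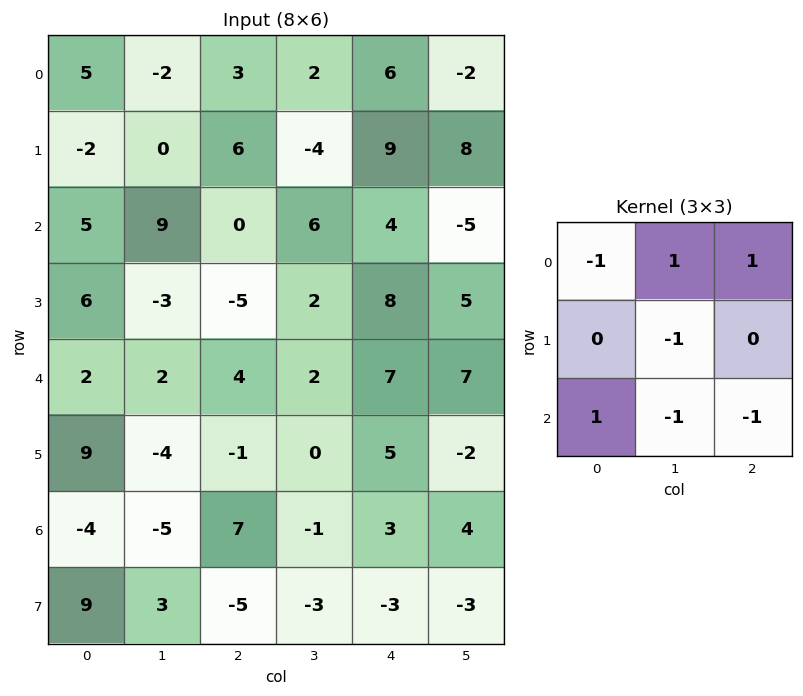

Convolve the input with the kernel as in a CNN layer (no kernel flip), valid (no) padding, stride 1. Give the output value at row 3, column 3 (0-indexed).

The receptive field on the input at this output position is [2 8 5 / 2 7 7 / 0 5 -2]. Elementwise product with the kernel and sum: 2·-1 + 8·1 + 5·1 + 7·-1 + 0·1 + 5·-1 + -2·-1.

1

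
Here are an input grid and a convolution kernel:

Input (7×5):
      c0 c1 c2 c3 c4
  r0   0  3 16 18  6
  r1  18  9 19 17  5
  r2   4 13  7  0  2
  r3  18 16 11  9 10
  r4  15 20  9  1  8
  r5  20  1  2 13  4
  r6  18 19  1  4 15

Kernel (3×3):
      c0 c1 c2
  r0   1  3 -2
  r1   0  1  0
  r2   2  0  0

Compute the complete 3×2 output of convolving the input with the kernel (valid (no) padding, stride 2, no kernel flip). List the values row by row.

Output[0,0]: The receptive field on the input at this output position is [0 3 16 / 18 9 19 / 4 13 7]. Elementwise product with the kernel and sum: 0·1 + 3·3 + 16·-2 + 9·1 + 4·2.
Output[0,1]: The receptive field on the input at this output position is [16 18 6 / 19 17 5 / 7 0 2]. Elementwise product with the kernel and sum: 16·1 + 18·3 + 6·-2 + 17·1 + 7·2.

-6 89
75 30
94 11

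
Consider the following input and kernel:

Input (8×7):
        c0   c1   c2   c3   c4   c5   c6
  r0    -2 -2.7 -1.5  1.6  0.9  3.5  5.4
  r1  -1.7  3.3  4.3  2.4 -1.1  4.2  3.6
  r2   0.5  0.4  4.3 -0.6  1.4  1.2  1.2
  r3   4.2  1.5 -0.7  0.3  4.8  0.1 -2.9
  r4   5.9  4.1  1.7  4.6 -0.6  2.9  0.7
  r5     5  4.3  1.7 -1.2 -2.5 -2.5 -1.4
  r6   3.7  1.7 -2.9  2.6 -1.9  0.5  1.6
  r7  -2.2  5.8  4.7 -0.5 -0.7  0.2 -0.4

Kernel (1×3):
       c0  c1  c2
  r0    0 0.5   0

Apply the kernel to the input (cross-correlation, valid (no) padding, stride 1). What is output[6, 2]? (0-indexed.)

The receptive field on the input at this output position is [-2.9 2.6 -1.9]. Elementwise product with the kernel and sum: 2.6·0.5.

1.3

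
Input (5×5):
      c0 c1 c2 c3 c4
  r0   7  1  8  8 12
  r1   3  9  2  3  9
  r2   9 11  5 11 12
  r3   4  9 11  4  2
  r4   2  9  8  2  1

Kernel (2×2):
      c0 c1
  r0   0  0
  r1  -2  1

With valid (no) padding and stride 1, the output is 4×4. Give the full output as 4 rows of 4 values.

3 -16 -1 3
-7 -17 1 -10
1 -7 -18 -6
5 -10 -14 -3

Output[0,0]: The receptive field on the input at this output position is [7 1 / 3 9]. Elementwise product with the kernel and sum: 3·-2 + 9·1.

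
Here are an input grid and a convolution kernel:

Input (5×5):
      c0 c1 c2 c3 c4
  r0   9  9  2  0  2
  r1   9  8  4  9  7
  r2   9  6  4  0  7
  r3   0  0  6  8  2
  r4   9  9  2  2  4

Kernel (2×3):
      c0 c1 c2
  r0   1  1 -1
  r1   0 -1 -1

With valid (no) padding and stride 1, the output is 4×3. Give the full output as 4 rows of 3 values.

4 -2 -16
3 -1 -1
5 -4 -13
-17 -6 6

Output[0,0]: The receptive field on the input at this output position is [9 9 2 / 9 8 4]. Elementwise product with the kernel and sum: 9·1 + 9·1 + 2·-1 + 8·-1 + 4·-1.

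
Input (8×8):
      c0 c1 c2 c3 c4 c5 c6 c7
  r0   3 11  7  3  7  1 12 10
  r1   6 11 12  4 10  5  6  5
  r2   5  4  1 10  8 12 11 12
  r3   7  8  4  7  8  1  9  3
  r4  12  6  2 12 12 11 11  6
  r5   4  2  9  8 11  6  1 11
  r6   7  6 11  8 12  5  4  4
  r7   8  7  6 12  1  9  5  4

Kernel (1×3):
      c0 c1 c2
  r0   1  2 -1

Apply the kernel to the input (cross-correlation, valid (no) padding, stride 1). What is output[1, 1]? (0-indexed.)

31

The receptive field on the input at this output position is [11 12 4]. Elementwise product with the kernel and sum: 11·1 + 12·2 + 4·-1.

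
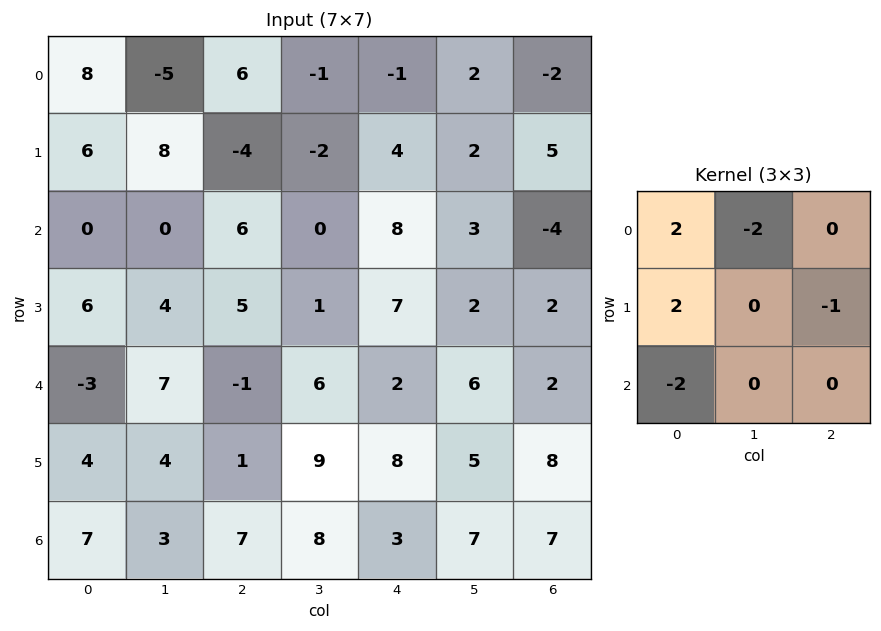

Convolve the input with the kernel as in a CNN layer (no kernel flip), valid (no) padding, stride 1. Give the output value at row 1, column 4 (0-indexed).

10

The receptive field on the input at this output position is [4 2 5 / 8 3 -4 / 7 2 2]. Elementwise product with the kernel and sum: 4·2 + 2·-2 + 8·2 + -4·-1 + 7·-2.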